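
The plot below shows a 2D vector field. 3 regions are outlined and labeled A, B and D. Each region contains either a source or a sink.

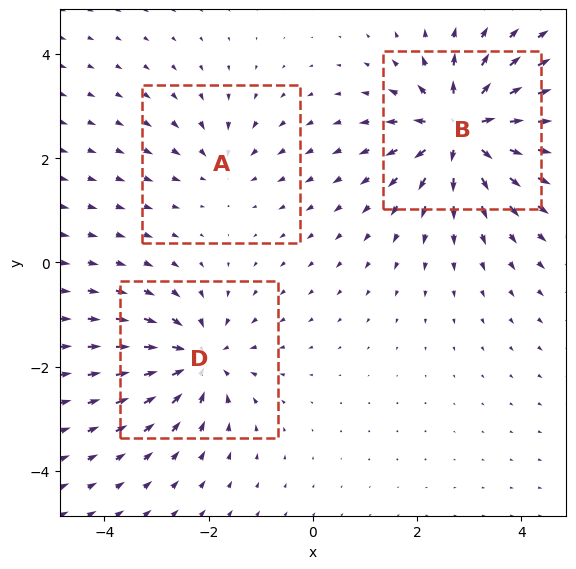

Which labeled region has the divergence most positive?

Divergence at each region's feature centre — A: about -2, B: about +6, D: about -4. Region B is most positive.

B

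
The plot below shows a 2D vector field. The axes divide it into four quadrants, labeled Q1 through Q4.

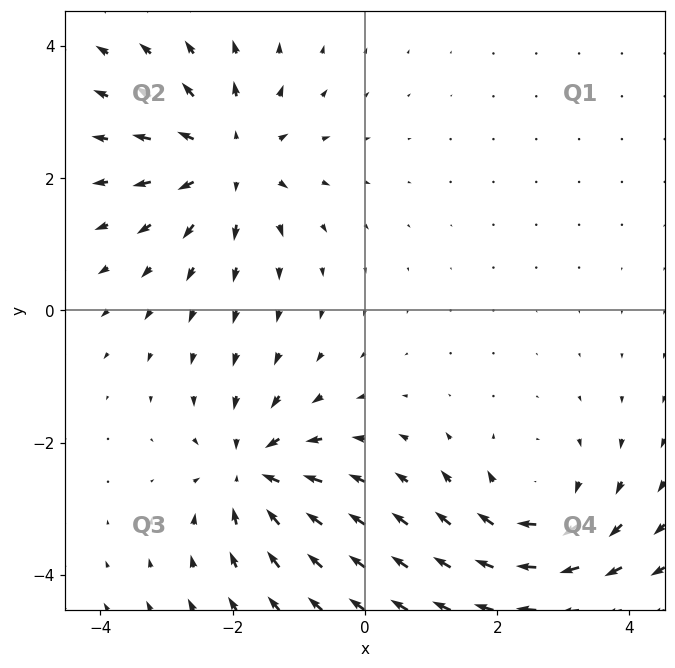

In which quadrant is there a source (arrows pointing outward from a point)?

The source sits at approximately (-2.1, 2.3), which lies in quadrant Q2. The divergence there is about +5, positive as expected for a source.

Q2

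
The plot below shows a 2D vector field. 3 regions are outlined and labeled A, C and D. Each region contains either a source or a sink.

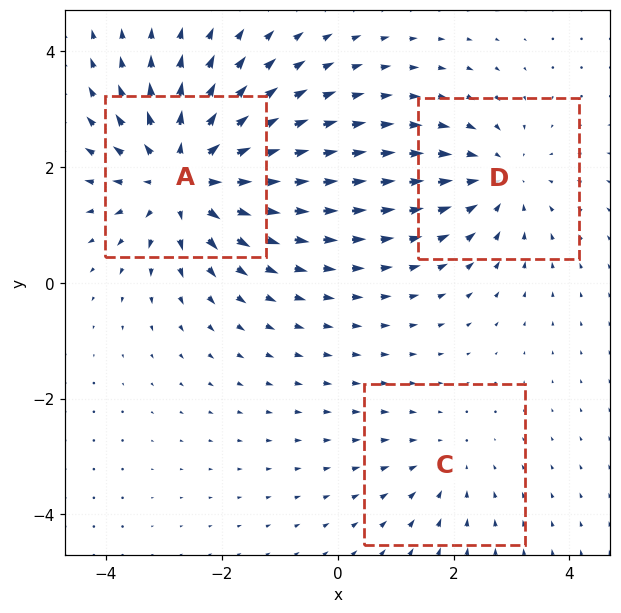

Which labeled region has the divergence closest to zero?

C

Divergence at each region's feature centre — A: about +4, C: about -2, D: about -3. Region C is closest to zero.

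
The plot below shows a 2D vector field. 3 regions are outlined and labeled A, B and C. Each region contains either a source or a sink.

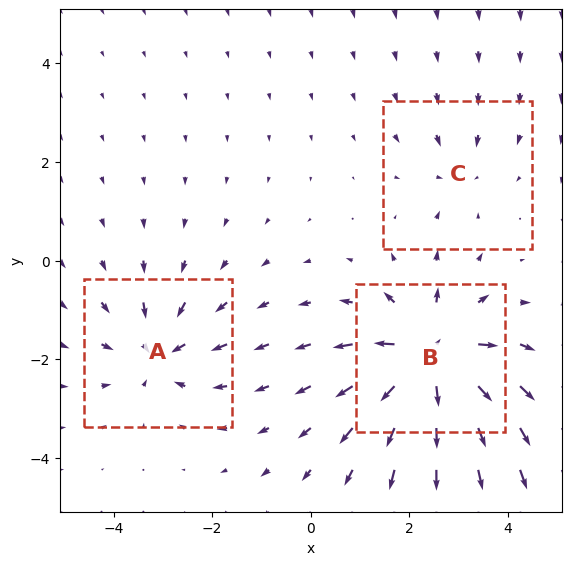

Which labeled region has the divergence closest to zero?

Divergence at each region's feature centre — A: about -4, B: about +6, C: about -2. Region C is closest to zero.

C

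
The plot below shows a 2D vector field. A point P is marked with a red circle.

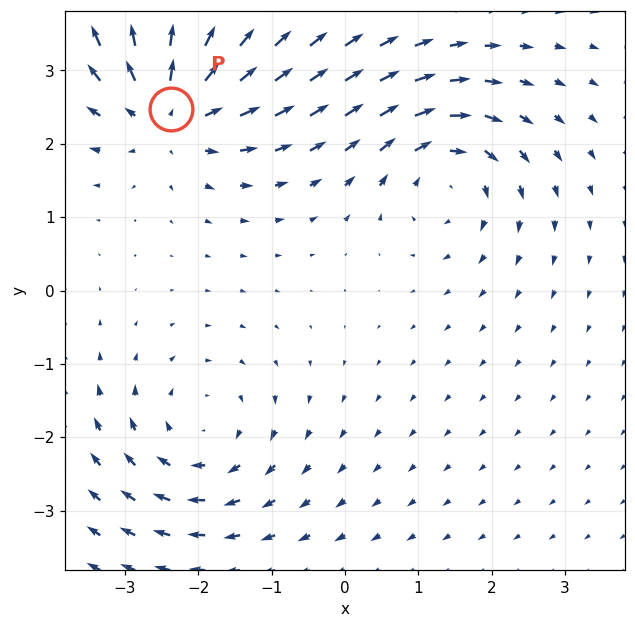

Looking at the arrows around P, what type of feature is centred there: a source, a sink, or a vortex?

source

At P (-2.4, 2.5) the arrows spread outward. Divergence about +5, curl ≈0 — positive divergence with near-zero curl is a source.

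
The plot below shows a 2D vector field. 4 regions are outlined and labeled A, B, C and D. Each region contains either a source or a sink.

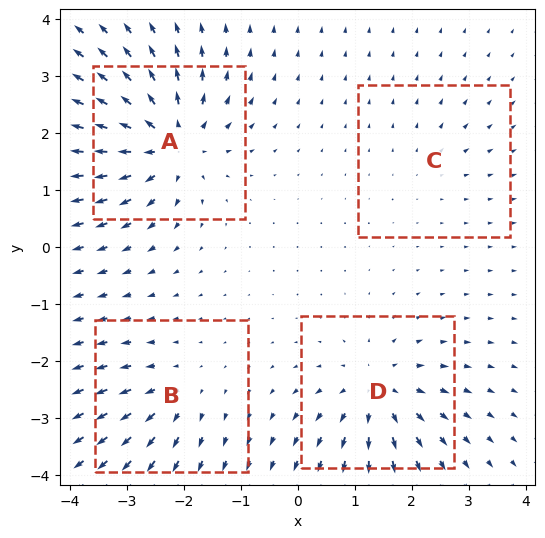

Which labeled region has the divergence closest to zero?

Divergence at each region's feature centre — A: about +9, B: about +4, C: about +2, D: about +7. Region C is closest to zero.

C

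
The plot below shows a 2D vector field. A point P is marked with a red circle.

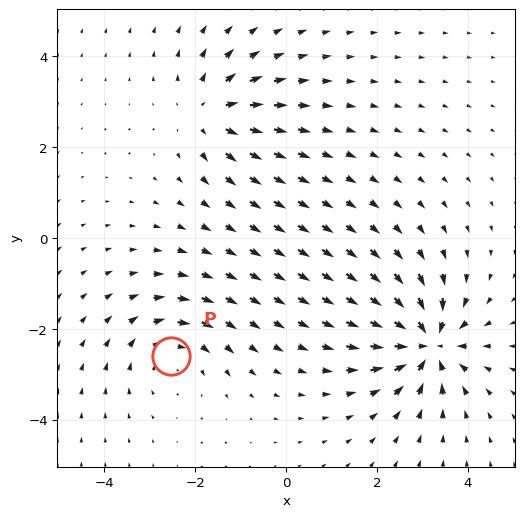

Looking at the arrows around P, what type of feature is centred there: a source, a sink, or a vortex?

vortex

At P (-2.5, -2.6) the arrows circulate clockwise. Divergence ≈0, curl about -3 — near-zero divergence with nonzero curl is a vortex.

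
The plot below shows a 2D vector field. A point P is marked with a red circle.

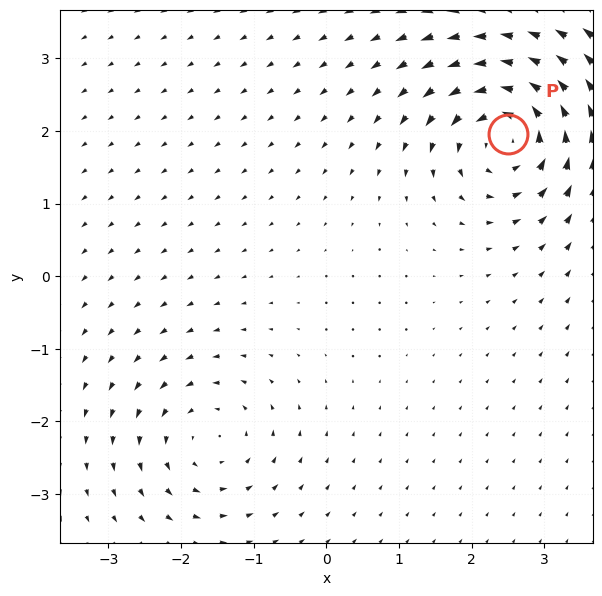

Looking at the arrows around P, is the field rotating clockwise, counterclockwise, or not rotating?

Near P at (2.5, 2.0) the arrows circulate counterclockwise. The curl (z-component) there is about +6; positive curl means counterclockwise rotation.

counterclockwise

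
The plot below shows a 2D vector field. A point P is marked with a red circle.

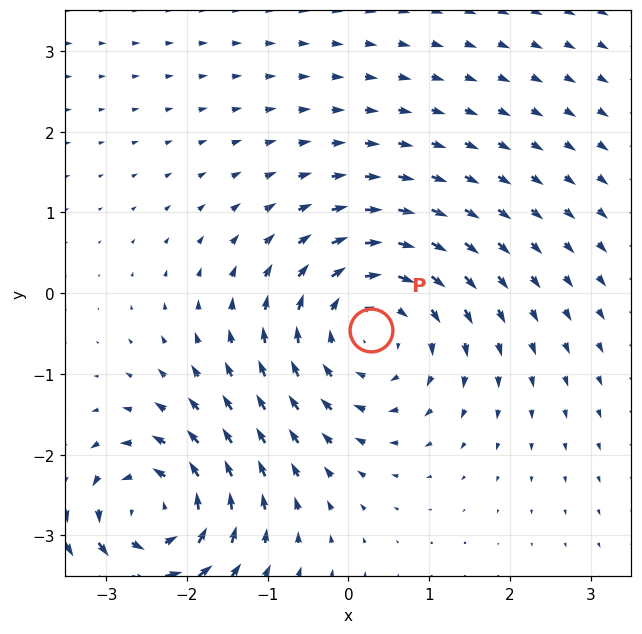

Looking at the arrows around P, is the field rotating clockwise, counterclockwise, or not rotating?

clockwise

Near P at (0.3, -0.5) the arrows circulate clockwise. The curl (z-component) there is about -4; negative curl means clockwise rotation.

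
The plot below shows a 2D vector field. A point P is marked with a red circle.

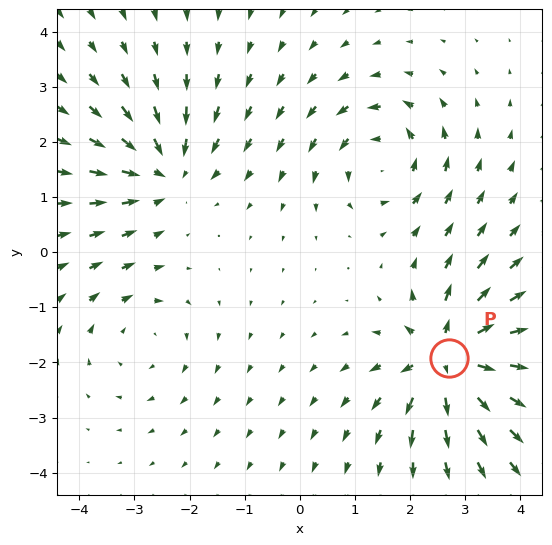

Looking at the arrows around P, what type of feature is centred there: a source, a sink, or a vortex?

At P (2.7, -1.9) the arrows spread outward. Divergence about +7, curl ≈0 — positive divergence with near-zero curl is a source.

source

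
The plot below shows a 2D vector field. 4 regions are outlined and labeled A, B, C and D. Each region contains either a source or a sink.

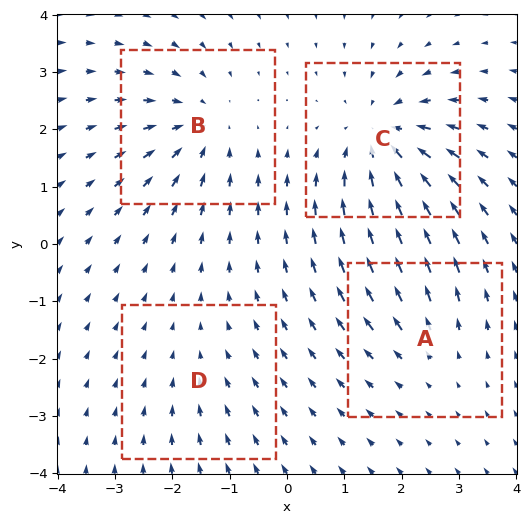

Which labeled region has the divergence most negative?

Divergence at each region's feature centre — A: about +3, B: about -5, C: about -7, D: about -2. Region C is most negative.

C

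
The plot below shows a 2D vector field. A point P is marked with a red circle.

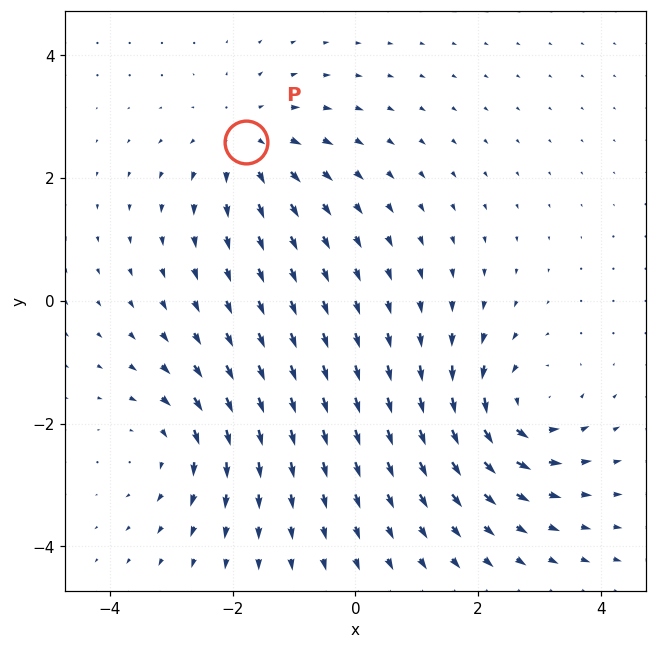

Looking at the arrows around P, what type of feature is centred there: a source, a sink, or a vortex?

At P (-1.8, 2.6) the arrows spread outward. Divergence about +4, curl ≈0 — positive divergence with near-zero curl is a source.

source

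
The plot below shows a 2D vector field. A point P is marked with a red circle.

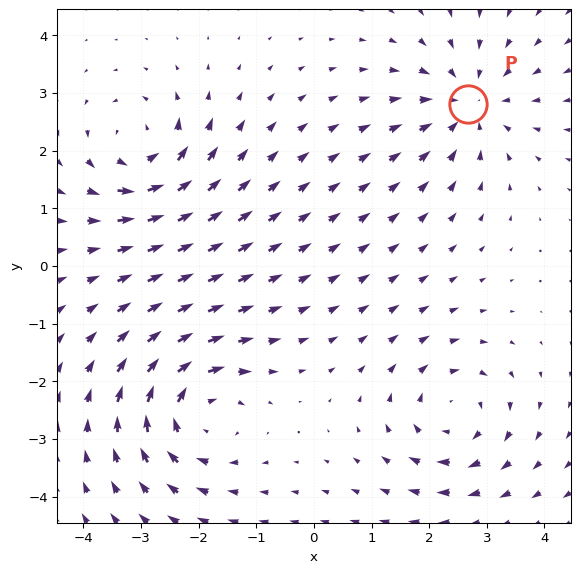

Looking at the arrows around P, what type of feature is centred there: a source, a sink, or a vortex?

At P (2.7, 2.8) the arrows converge inward. Divergence about -4, curl ≈0 — negative divergence with near-zero curl is a sink.

sink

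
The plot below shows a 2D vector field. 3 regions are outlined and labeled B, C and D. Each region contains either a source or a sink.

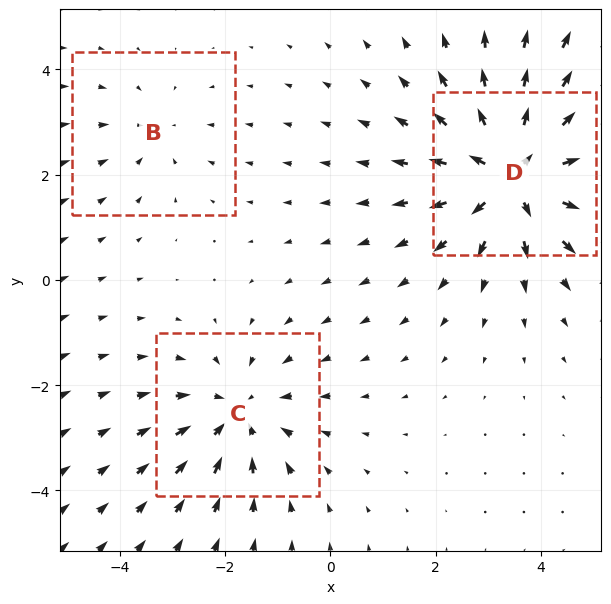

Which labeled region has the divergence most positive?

D

Divergence at each region's feature centre — B: about -2, C: about -3, D: about +4. Region D is most positive.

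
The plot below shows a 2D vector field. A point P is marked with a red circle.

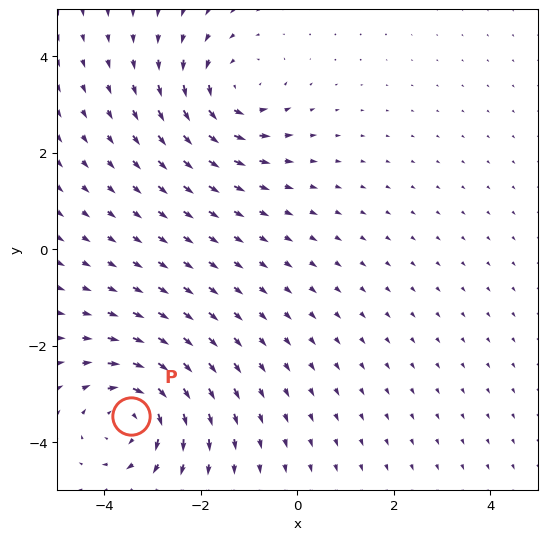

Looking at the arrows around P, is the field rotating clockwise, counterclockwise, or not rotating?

Near P at (-3.5, -3.5) the arrows circulate clockwise. The curl (z-component) there is about -5; negative curl means clockwise rotation.

clockwise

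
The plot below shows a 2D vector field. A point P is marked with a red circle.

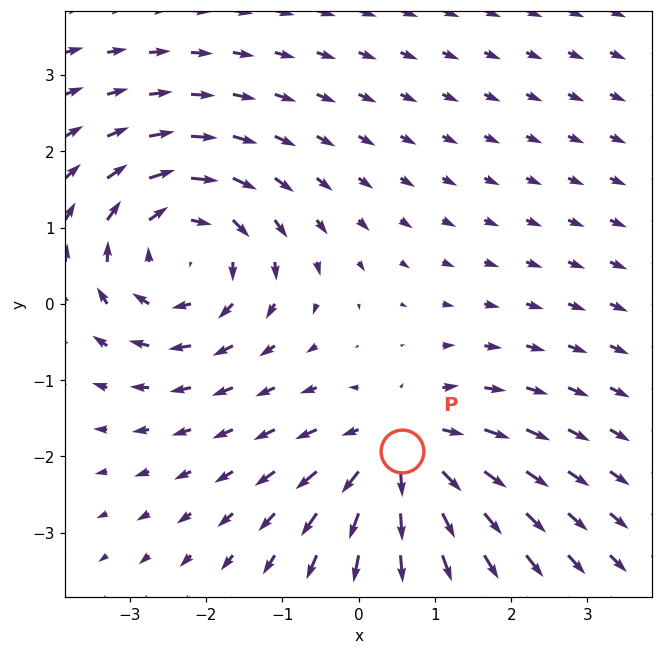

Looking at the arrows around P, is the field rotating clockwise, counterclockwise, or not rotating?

Near P at (0.6, -1.9) the arrows show no circulation. The curl there is ≈0.

not rotating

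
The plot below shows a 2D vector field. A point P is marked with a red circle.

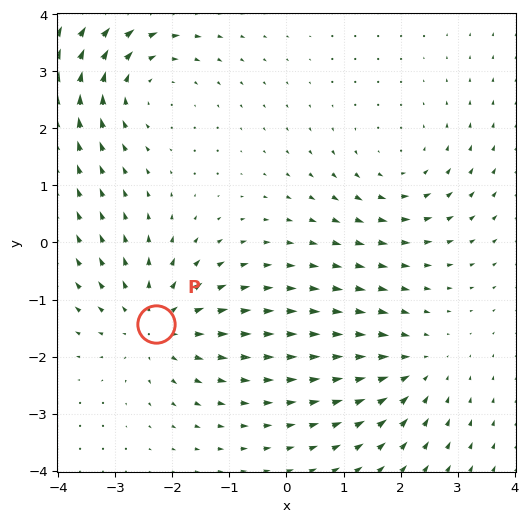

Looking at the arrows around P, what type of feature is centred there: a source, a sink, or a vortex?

source

At P (-2.3, -1.4) the arrows spread outward. Divergence about +4, curl ≈0 — positive divergence with near-zero curl is a source.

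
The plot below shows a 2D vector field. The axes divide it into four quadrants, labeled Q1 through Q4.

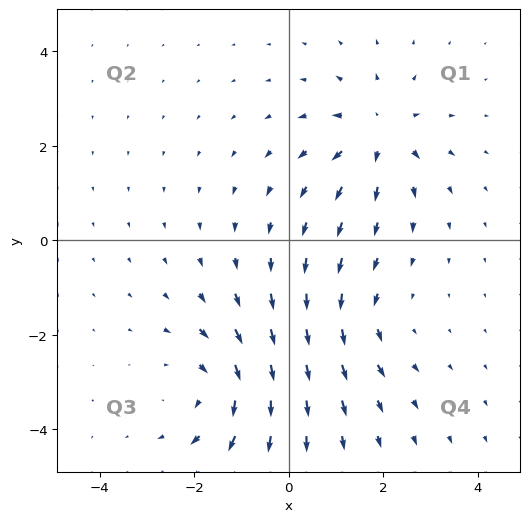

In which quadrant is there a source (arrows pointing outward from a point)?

The source sits at approximately (1.9, 2.3), which lies in quadrant Q1. The divergence there is about +5, positive as expected for a source.

Q1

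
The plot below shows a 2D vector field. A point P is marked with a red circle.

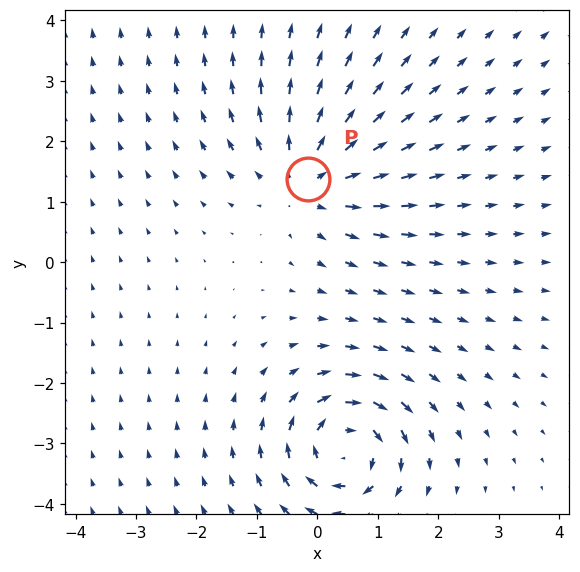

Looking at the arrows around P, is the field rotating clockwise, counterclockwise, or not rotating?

not rotating

Near P at (-0.1, 1.4) the arrows show no circulation. The curl there is ≈0.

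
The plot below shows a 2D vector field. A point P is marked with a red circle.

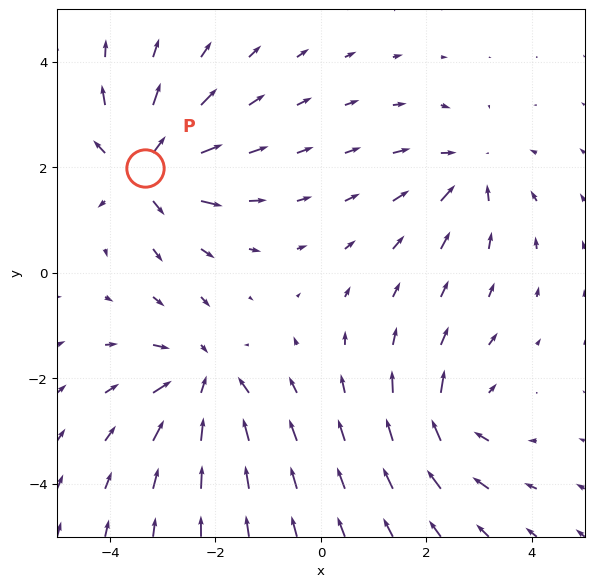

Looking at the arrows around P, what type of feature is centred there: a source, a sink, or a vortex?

source

At P (-3.3, 2.0) the arrows spread outward. Divergence about +6, curl ≈0 — positive divergence with near-zero curl is a source.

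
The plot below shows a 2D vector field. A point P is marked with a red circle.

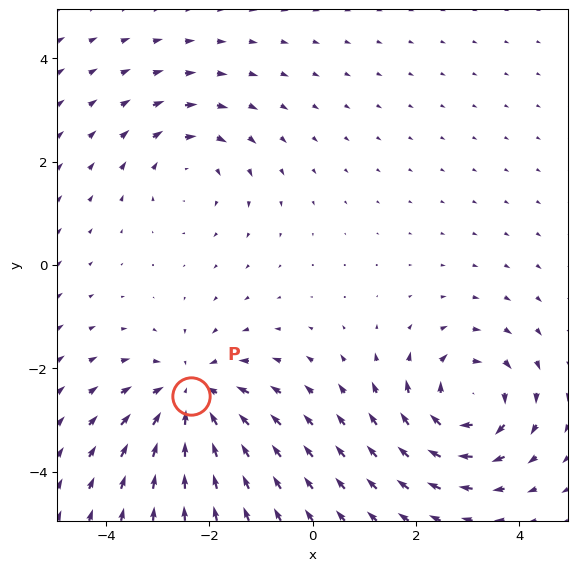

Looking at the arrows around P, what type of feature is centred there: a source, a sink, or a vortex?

sink

At P (-2.3, -2.5) the arrows converge inward. Divergence about -4, curl ≈0 — negative divergence with near-zero curl is a sink.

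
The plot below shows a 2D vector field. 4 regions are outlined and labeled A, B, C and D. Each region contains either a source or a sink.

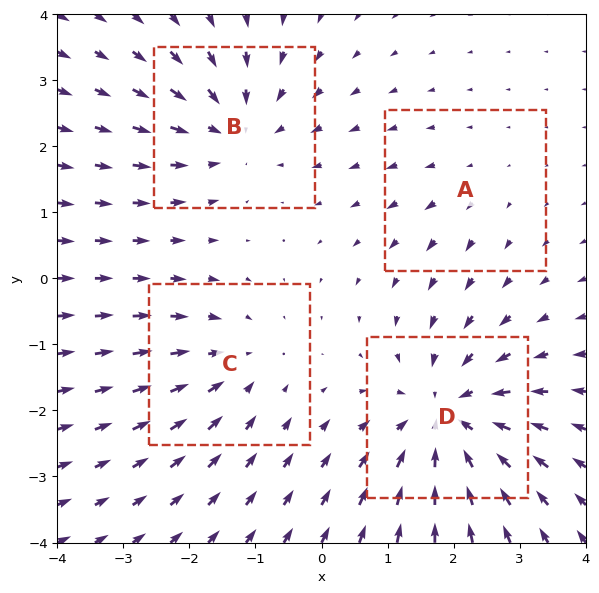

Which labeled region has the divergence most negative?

Divergence at each region's feature centre — A: about +2, B: about -4, C: about -3, D: about -6. Region D is most negative.

D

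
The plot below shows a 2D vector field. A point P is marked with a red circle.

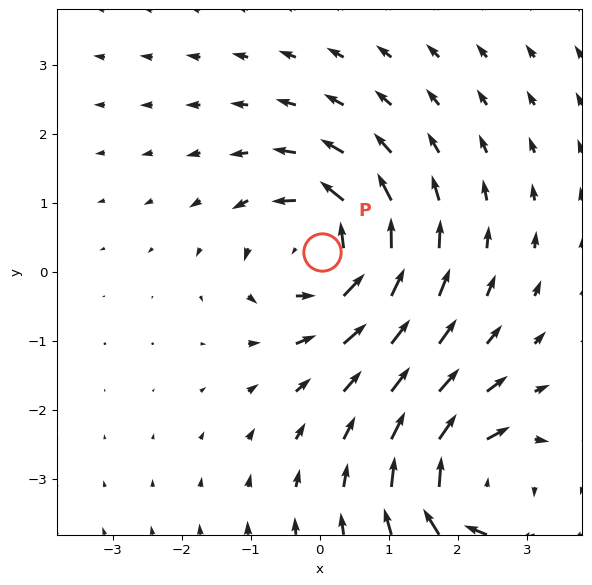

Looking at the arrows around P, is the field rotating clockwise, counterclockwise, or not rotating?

Near P at (0.0, 0.3) the arrows circulate counterclockwise. The curl (z-component) there is about +5; positive curl means counterclockwise rotation.

counterclockwise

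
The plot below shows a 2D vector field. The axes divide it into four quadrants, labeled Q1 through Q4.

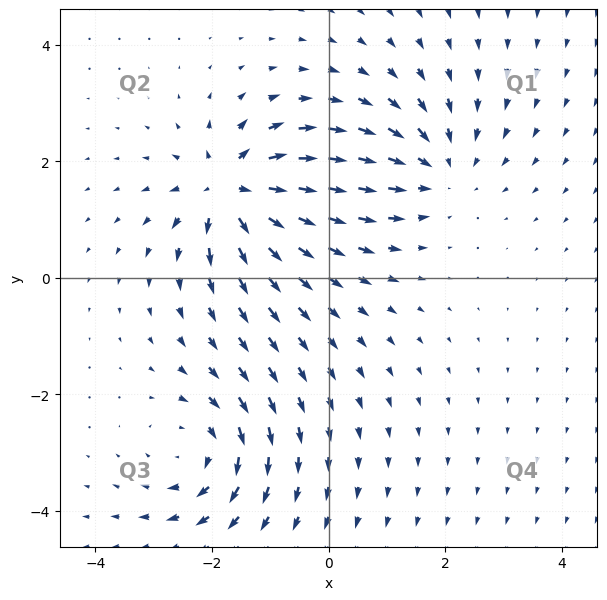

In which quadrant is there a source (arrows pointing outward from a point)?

Q2

The source sits at approximately (-1.7, 1.5), which lies in quadrant Q2. The divergence there is about +7, positive as expected for a source.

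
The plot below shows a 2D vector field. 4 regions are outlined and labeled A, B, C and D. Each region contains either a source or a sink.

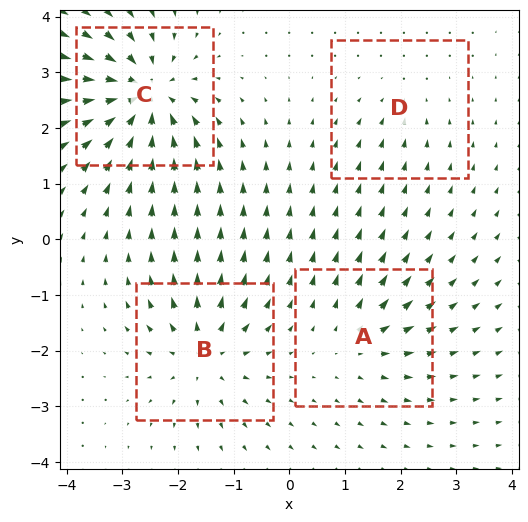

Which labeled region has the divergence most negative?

C

Divergence at each region's feature centre — A: about +4, B: about +6, C: about -9, D: about -3. Region C is most negative.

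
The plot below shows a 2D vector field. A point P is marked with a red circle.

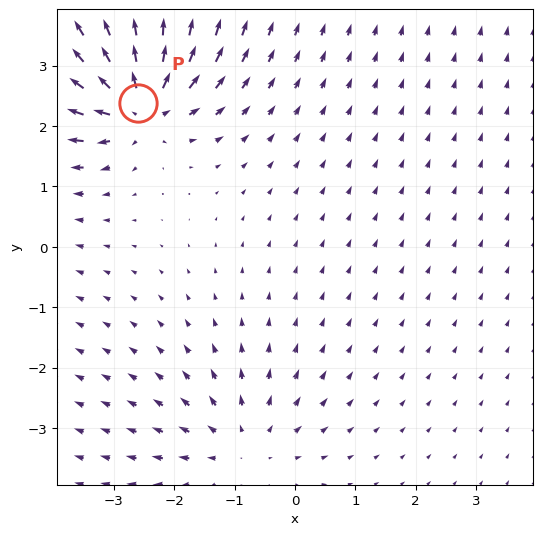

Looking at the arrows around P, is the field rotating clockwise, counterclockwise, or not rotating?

Near P at (-2.6, 2.4) the arrows show no circulation. The curl there is ≈0.

not rotating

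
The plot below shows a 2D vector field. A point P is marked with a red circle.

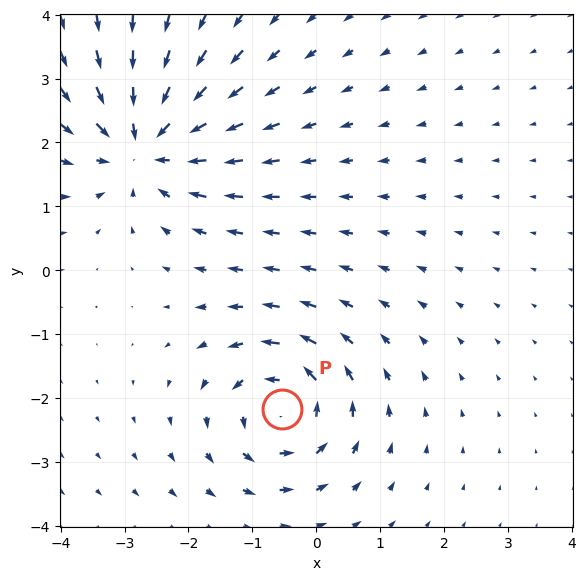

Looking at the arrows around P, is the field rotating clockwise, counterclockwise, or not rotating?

counterclockwise

Near P at (-0.5, -2.2) the arrows circulate counterclockwise. The curl (z-component) there is about +5; positive curl means counterclockwise rotation.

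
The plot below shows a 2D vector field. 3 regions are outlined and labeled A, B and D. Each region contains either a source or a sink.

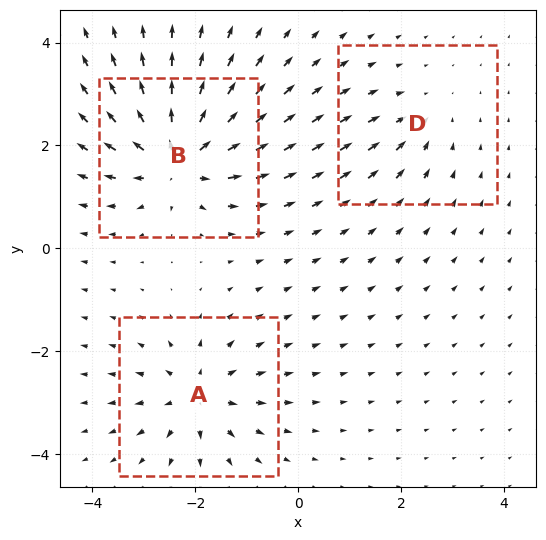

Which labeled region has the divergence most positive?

Divergence at each region's feature centre — A: about +4, B: about +6, D: about -2. Region B is most positive.

B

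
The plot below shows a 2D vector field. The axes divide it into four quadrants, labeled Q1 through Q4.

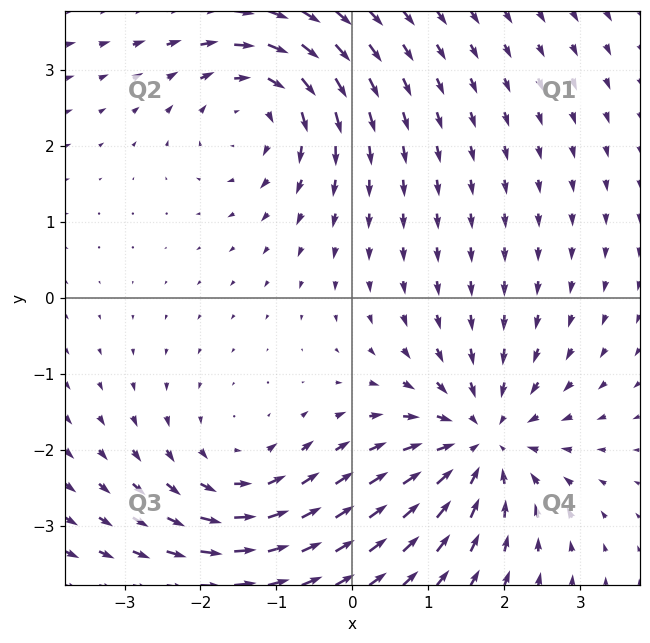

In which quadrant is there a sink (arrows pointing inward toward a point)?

Q4

The sink sits at approximately (1.7, -1.9), which lies in quadrant Q4. The divergence there is about -4, negative as expected for a sink.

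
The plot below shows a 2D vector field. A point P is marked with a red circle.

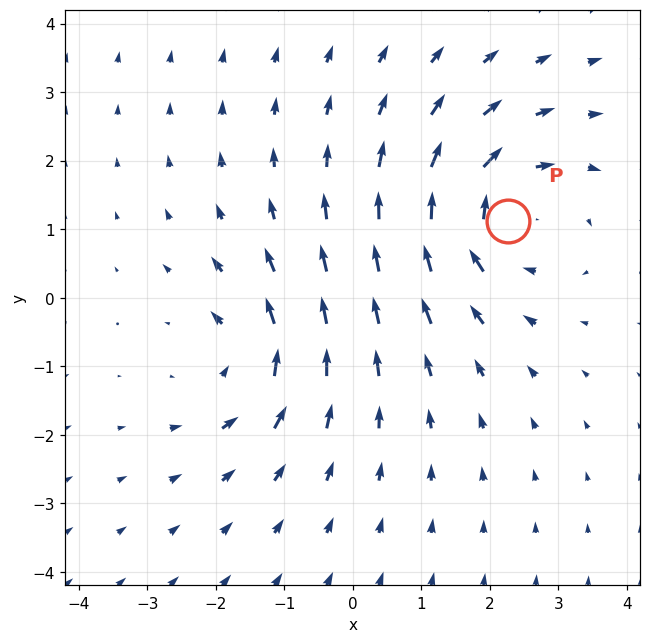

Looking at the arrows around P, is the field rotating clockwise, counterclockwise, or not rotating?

clockwise

Near P at (2.3, 1.1) the arrows circulate clockwise. The curl (z-component) there is about -4; negative curl means clockwise rotation.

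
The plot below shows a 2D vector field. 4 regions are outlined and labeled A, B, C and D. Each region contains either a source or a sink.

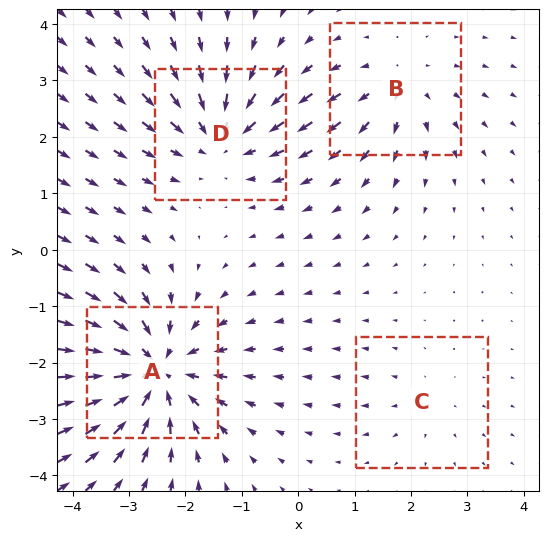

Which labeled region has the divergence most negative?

Divergence at each region's feature centre — A: about -7, B: about +3, C: about +2, D: about -5. Region A is most negative.

A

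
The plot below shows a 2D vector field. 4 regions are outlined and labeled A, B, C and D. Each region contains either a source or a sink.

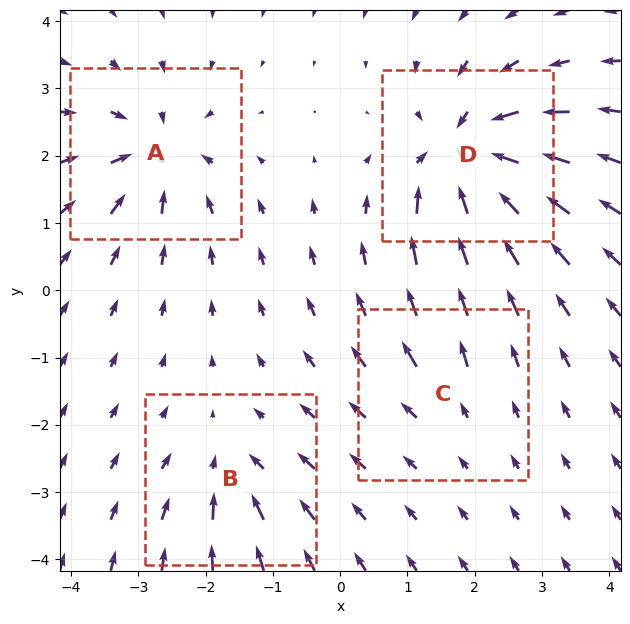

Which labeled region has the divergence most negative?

D

Divergence at each region's feature centre — A: about -6, B: about -4, C: about +3, D: about -9. Region D is most negative.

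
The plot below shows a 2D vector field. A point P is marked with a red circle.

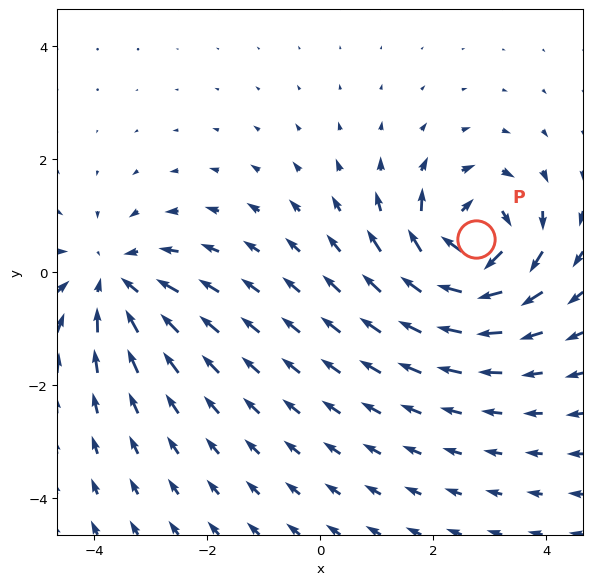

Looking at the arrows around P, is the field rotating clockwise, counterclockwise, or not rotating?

clockwise

Near P at (2.8, 0.6) the arrows circulate clockwise. The curl (z-component) there is about -5; negative curl means clockwise rotation.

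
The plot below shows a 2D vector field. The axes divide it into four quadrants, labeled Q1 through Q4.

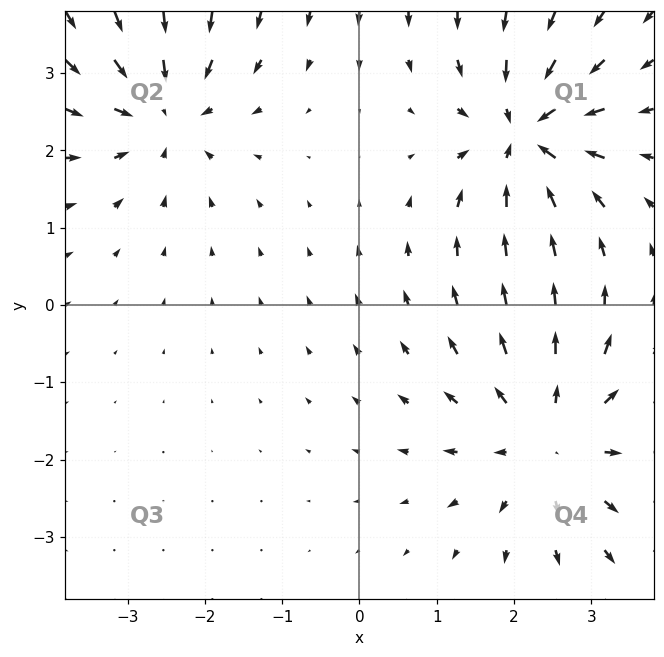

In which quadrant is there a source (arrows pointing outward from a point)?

Q4

The source sits at approximately (2.5, -1.7), which lies in quadrant Q4. The divergence there is about +4, positive as expected for a source.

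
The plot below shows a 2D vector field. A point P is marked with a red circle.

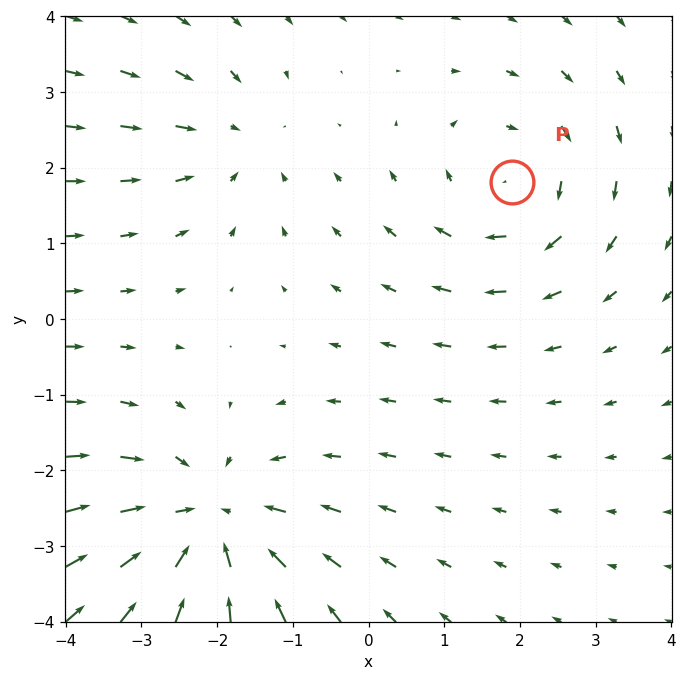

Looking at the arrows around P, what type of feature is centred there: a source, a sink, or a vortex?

vortex

At P (1.9, 1.8) the arrows circulate clockwise. Divergence ≈0, curl about -3 — near-zero divergence with nonzero curl is a vortex.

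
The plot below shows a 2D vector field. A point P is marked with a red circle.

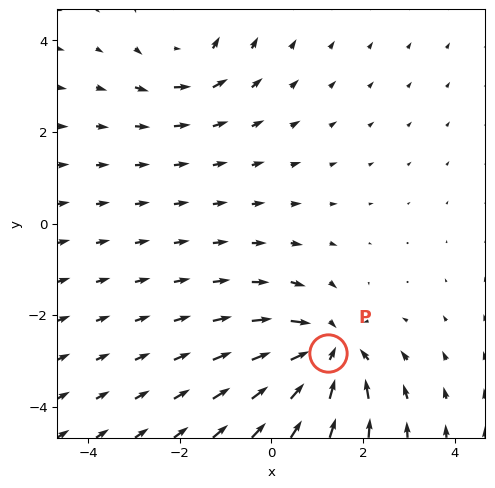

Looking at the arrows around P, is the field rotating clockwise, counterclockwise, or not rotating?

not rotating

Near P at (1.2, -2.8) the arrows show no circulation. The curl there is ≈0.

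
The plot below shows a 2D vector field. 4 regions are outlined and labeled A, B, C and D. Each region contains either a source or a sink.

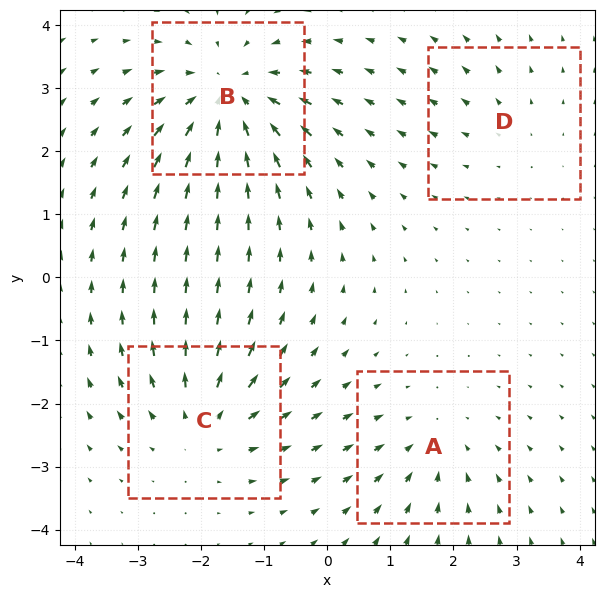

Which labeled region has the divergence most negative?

Divergence at each region's feature centre — A: about -3, B: about -6, C: about +4, D: about +2. Region B is most negative.

B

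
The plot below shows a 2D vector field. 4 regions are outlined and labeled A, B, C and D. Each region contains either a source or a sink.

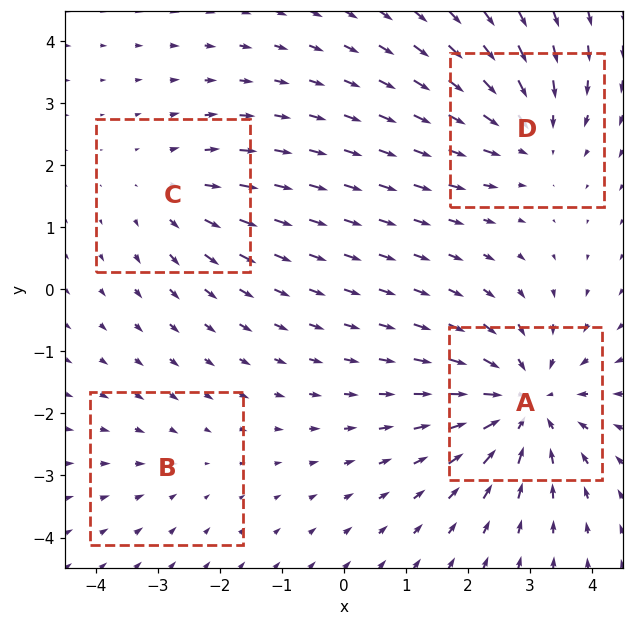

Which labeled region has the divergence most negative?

Divergence at each region's feature centre — A: about -6, B: about -2, C: about +3, D: about -4. Region A is most negative.

A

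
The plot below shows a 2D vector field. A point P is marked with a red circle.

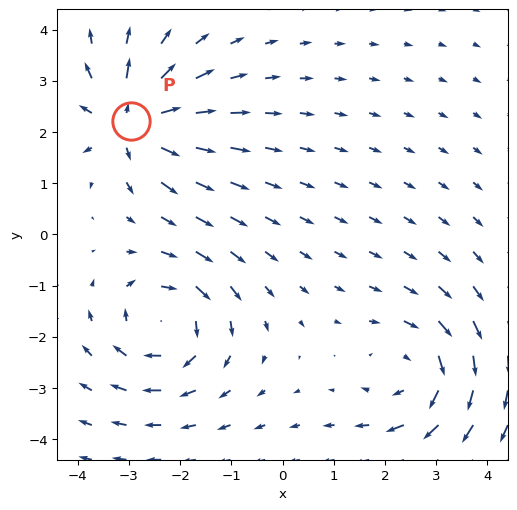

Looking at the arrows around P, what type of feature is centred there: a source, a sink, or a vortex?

source

At P (-3.0, 2.2) the arrows spread outward. Divergence about +6, curl ≈0 — positive divergence with near-zero curl is a source.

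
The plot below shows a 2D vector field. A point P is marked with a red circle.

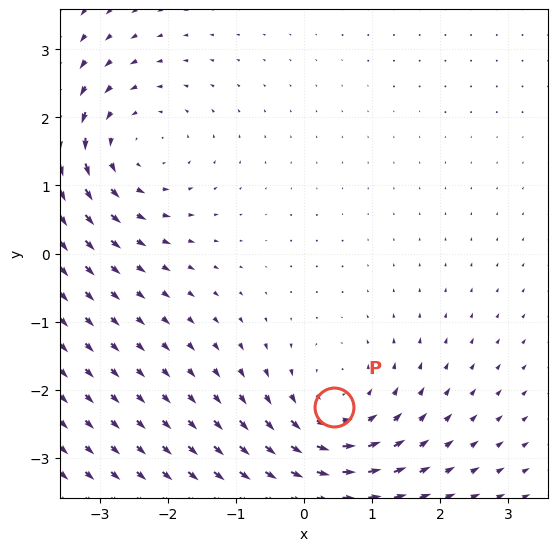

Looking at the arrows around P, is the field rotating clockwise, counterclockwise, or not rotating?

counterclockwise

Near P at (0.4, -2.3) the arrows circulate counterclockwise. The curl (z-component) there is about +4; positive curl means counterclockwise rotation.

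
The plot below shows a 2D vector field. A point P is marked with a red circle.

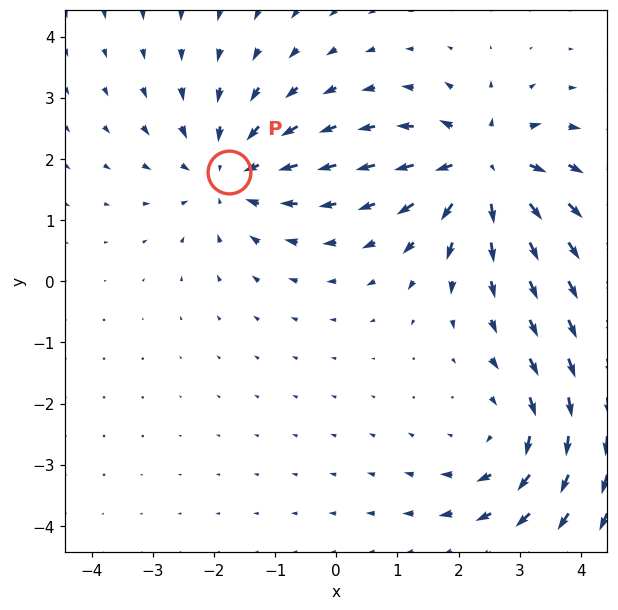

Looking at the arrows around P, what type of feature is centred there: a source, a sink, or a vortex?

At P (-1.7, 1.8) the arrows converge inward. Divergence about -4, curl ≈0 — negative divergence with near-zero curl is a sink.

sink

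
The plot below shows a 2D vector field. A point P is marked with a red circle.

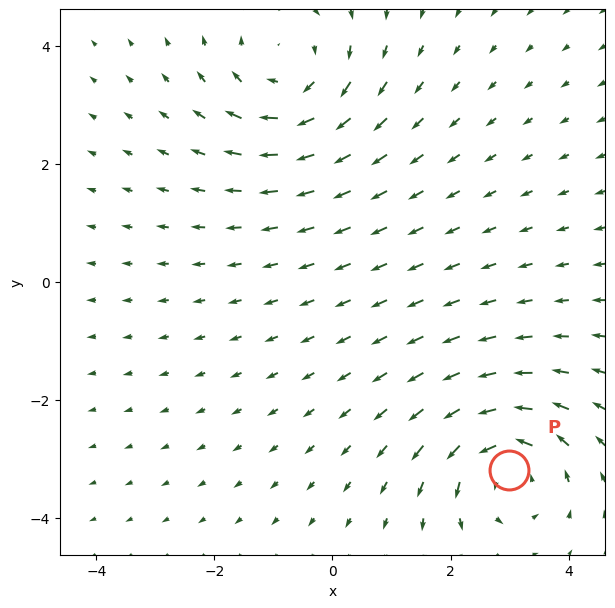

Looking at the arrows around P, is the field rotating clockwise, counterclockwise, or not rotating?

Near P at (3.0, -3.2) the arrows circulate counterclockwise. The curl (z-component) there is about +5; positive curl means counterclockwise rotation.

counterclockwise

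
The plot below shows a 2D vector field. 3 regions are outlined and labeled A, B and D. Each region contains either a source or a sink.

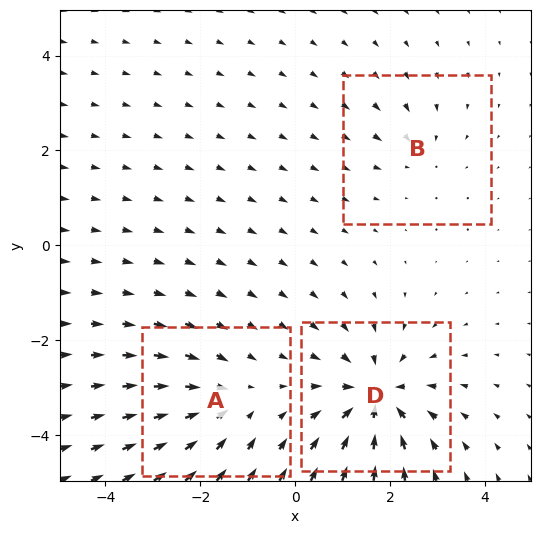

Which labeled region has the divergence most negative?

Divergence at each region's feature centre — A: about -3, B: about -2, D: about -6. Region D is most negative.

D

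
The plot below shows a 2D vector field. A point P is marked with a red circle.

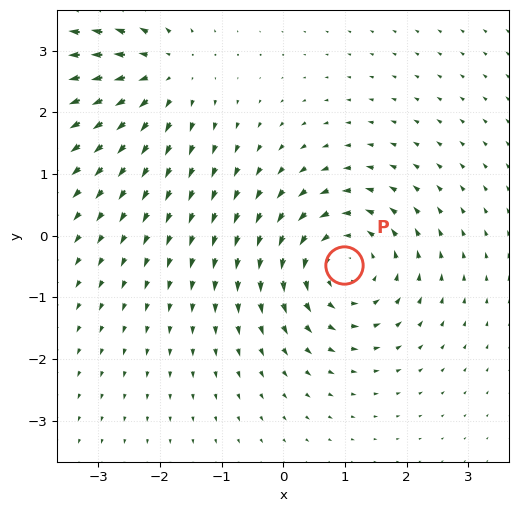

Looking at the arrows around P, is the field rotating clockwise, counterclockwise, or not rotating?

Near P at (1.0, -0.5) the arrows circulate counterclockwise. The curl (z-component) there is about +4; positive curl means counterclockwise rotation.

counterclockwise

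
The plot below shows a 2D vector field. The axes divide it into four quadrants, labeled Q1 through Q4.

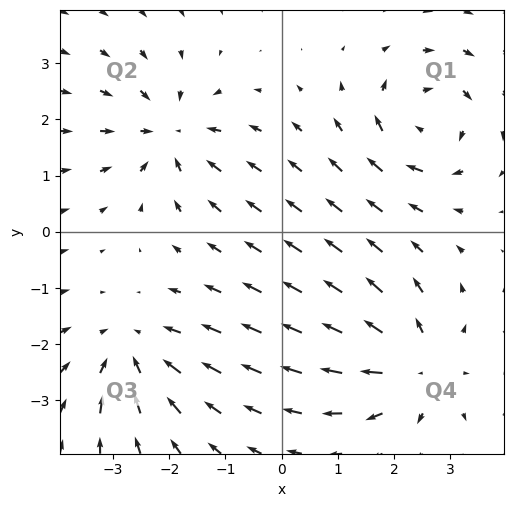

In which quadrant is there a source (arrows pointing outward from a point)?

The source sits at approximately (2.4, -2.4), which lies in quadrant Q4. The divergence there is about +3, positive as expected for a source.

Q4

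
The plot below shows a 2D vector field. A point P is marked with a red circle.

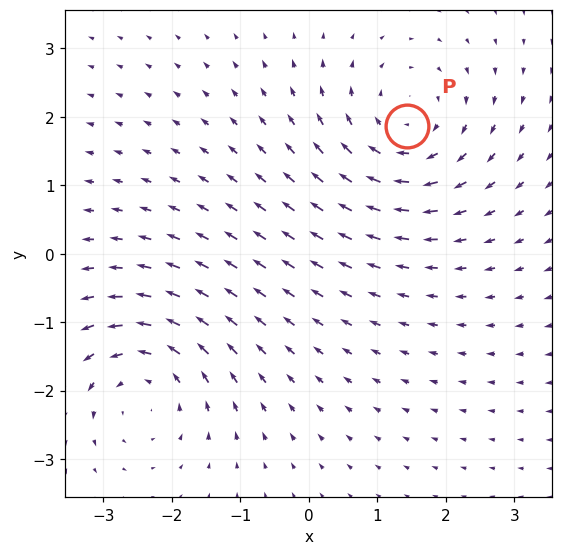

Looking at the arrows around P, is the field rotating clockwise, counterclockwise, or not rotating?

clockwise

Near P at (1.4, 1.9) the arrows circulate clockwise. The curl (z-component) there is about -3; negative curl means clockwise rotation.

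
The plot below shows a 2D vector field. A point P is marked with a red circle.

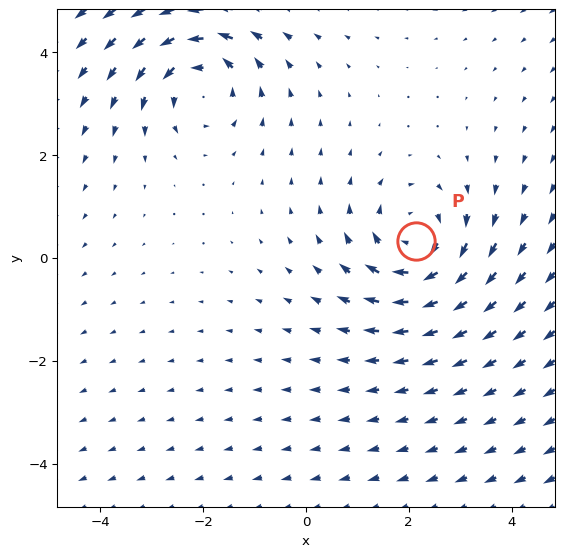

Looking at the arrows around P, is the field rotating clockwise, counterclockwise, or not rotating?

Near P at (2.1, 0.3) the arrows circulate clockwise. The curl (z-component) there is about -4; negative curl means clockwise rotation.

clockwise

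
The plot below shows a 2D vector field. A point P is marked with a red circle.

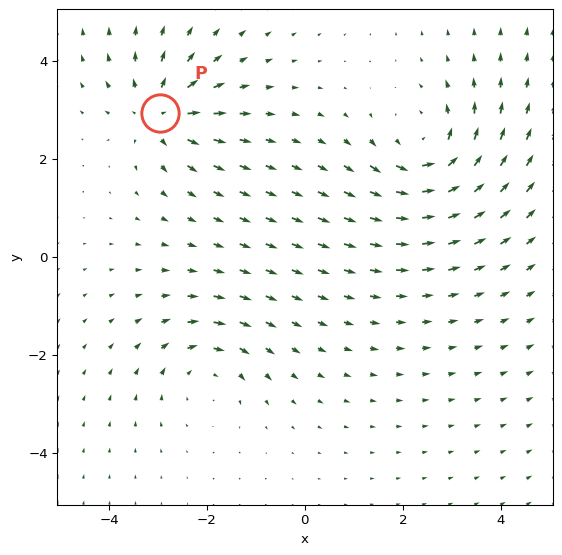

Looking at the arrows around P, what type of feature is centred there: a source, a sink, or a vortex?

source

At P (-3.0, 2.9) the arrows spread outward. Divergence about +5, curl ≈0 — positive divergence with near-zero curl is a source.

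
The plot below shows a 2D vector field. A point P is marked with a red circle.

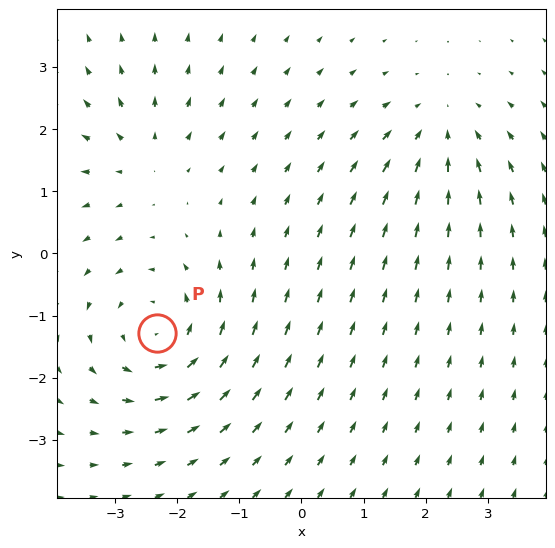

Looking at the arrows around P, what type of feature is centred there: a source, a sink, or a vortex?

At P (-2.3, -1.3) the arrows circulate counterclockwise. Divergence ≈0, curl about +4 — near-zero divergence with nonzero curl is a vortex.

vortex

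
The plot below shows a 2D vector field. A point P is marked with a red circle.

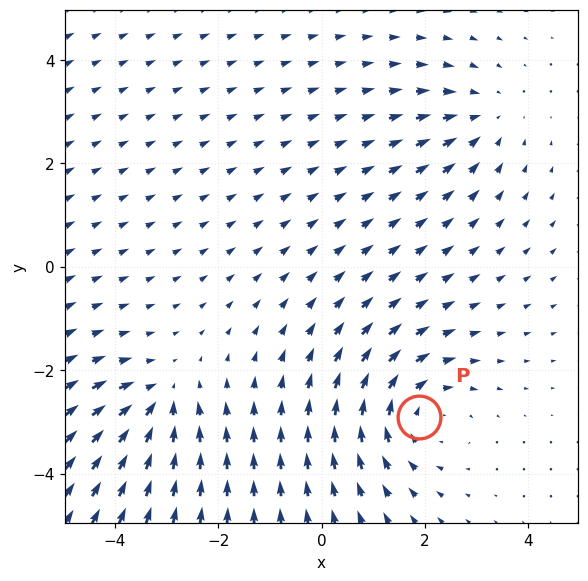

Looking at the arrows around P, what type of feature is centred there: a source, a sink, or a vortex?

vortex

At P (1.9, -2.9) the arrows circulate clockwise. Divergence ≈0, curl about -3 — near-zero divergence with nonzero curl is a vortex.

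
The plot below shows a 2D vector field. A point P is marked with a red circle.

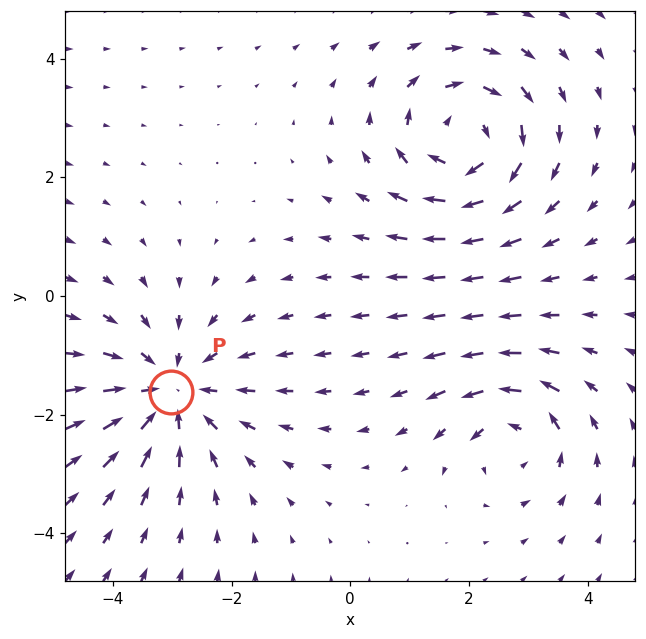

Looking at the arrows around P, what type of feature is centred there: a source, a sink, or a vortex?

sink

At P (-3.0, -1.6) the arrows converge inward. Divergence about -4, curl ≈0 — negative divergence with near-zero curl is a sink.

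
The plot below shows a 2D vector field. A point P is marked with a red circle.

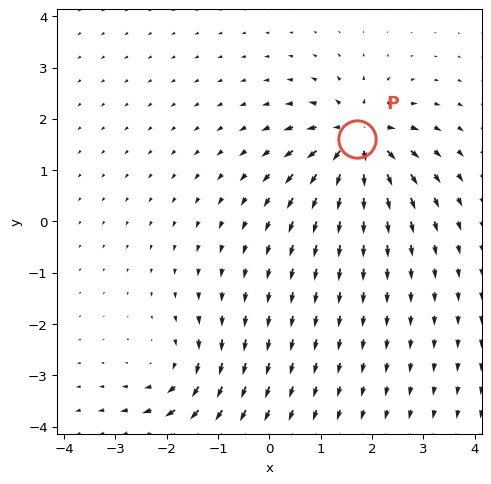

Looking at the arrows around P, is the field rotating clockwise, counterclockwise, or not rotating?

not rotating

Near P at (1.7, 1.6) the arrows show no circulation. The curl there is ≈0.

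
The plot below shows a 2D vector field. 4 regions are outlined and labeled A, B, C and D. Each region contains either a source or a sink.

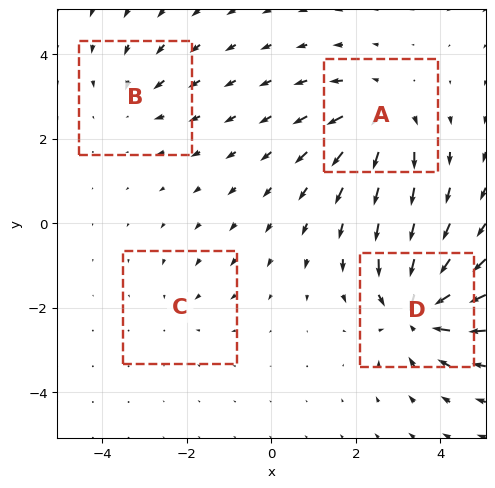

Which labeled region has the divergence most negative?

D

Divergence at each region's feature centre — A: about +5, B: about -3, C: about -2, D: about -7. Region D is most negative.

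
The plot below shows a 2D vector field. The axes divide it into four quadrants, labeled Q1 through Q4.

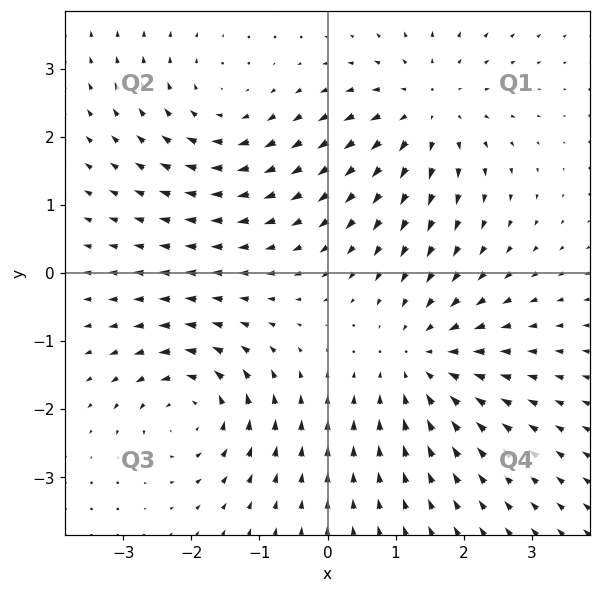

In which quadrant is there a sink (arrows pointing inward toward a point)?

Q4

The sink sits at approximately (1.4, -1.3), which lies in quadrant Q4. The divergence there is about -4, negative as expected for a sink.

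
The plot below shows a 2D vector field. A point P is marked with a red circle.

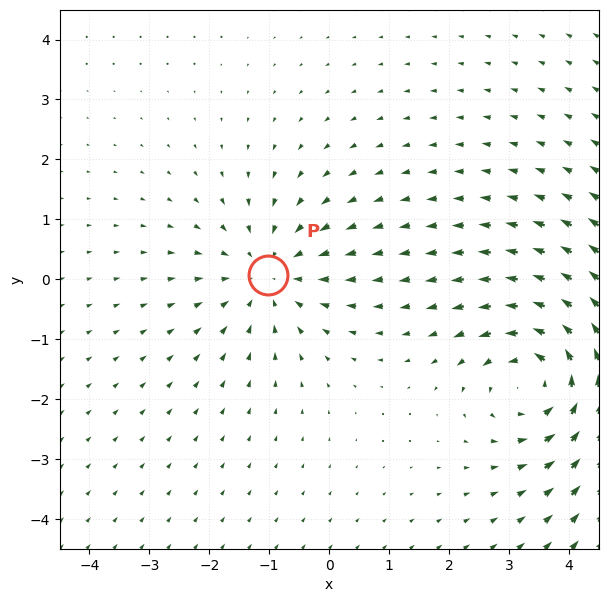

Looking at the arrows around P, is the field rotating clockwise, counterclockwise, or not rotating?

not rotating

Near P at (-1.0, 0.1) the arrows show no circulation. The curl there is ≈0.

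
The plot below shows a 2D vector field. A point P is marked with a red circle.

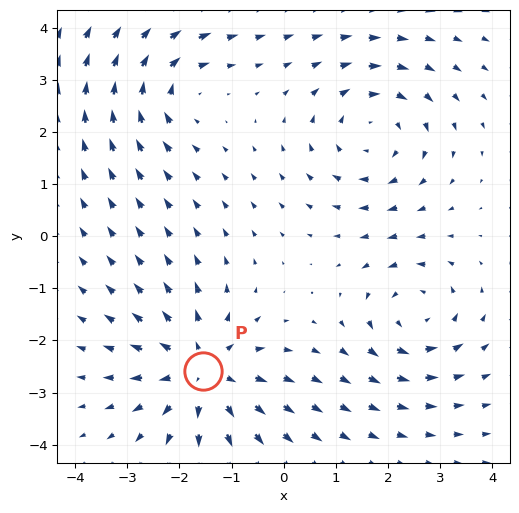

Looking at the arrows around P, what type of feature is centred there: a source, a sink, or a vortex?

source

At P (-1.6, -2.6) the arrows spread outward. Divergence about +4, curl ≈0 — positive divergence with near-zero curl is a source.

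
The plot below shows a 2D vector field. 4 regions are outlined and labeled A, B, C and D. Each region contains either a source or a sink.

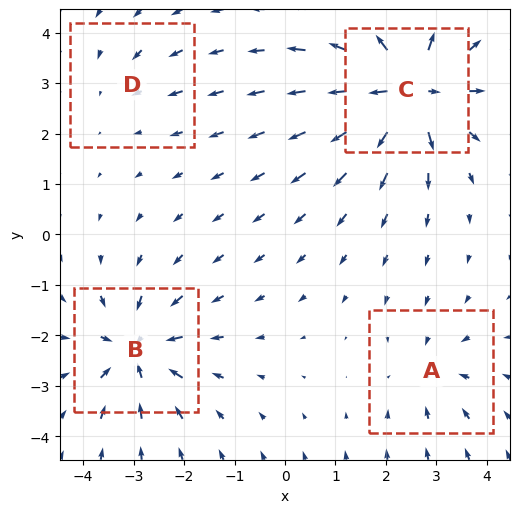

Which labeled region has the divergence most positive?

C

Divergence at each region's feature centre — A: about -3, B: about -6, C: about +8, D: about -2. Region C is most positive.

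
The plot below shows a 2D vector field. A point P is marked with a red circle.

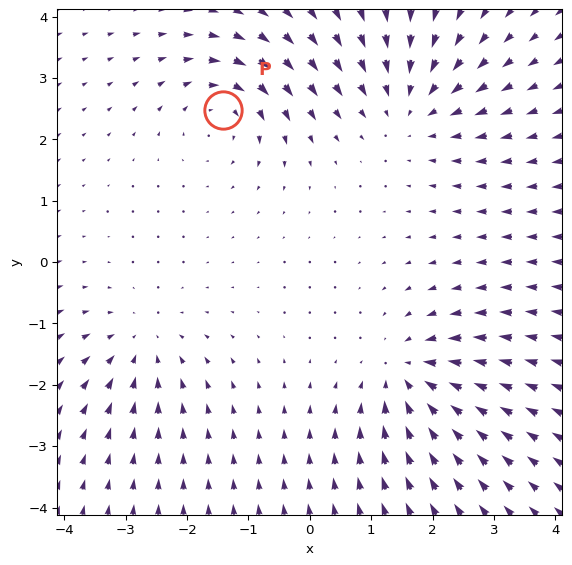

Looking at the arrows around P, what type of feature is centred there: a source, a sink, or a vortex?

vortex

At P (-1.4, 2.5) the arrows circulate clockwise. Divergence ≈0, curl about -5 — near-zero divergence with nonzero curl is a vortex.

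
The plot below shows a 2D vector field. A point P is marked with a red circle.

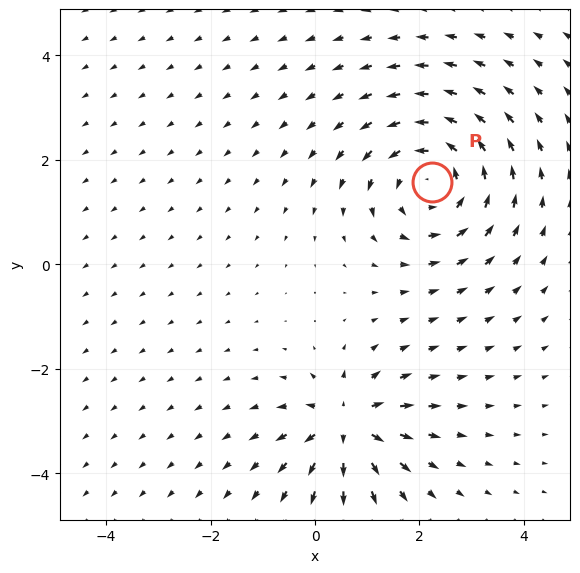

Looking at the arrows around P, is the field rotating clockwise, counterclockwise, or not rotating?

counterclockwise

Near P at (2.2, 1.6) the arrows circulate counterclockwise. The curl (z-component) there is about +4; positive curl means counterclockwise rotation.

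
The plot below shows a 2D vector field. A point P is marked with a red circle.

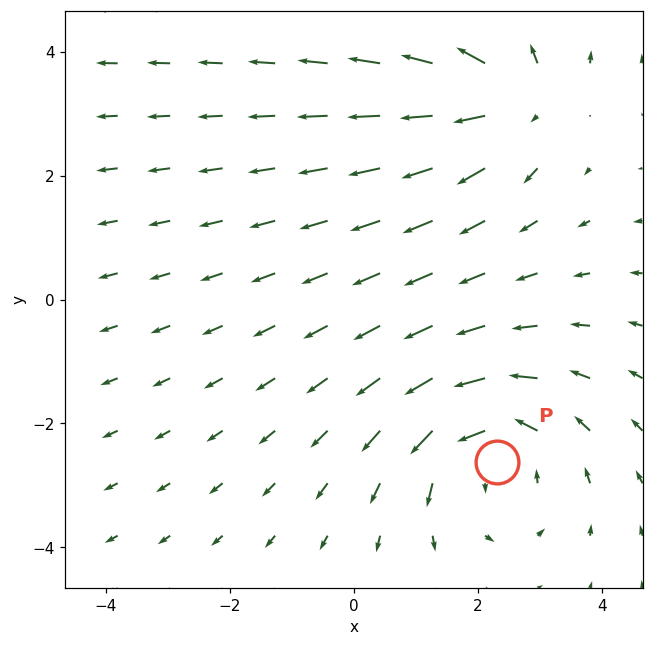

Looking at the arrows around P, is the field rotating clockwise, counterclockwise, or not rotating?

counterclockwise

Near P at (2.3, -2.6) the arrows circulate counterclockwise. The curl (z-component) there is about +4; positive curl means counterclockwise rotation.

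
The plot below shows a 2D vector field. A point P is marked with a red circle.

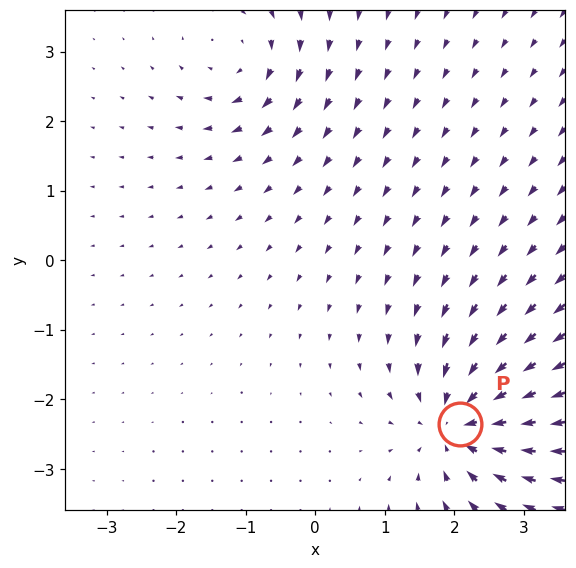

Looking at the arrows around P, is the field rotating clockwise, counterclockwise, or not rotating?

not rotating

Near P at (2.1, -2.4) the arrows show no circulation. The curl there is ≈0.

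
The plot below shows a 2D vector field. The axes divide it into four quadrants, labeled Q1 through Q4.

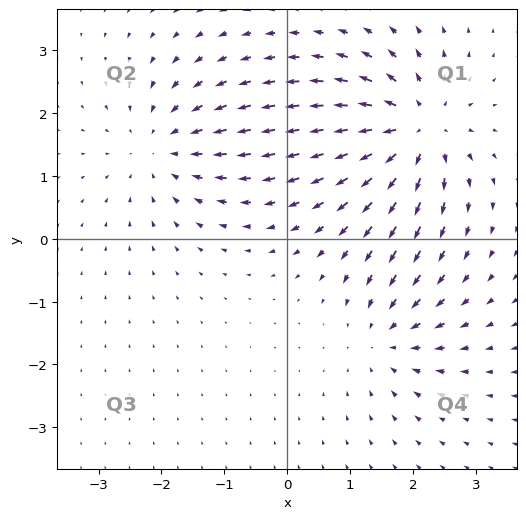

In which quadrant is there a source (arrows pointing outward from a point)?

Q1

The source sits at approximately (2.1, 1.7), which lies in quadrant Q1. The divergence there is about +6, positive as expected for a source.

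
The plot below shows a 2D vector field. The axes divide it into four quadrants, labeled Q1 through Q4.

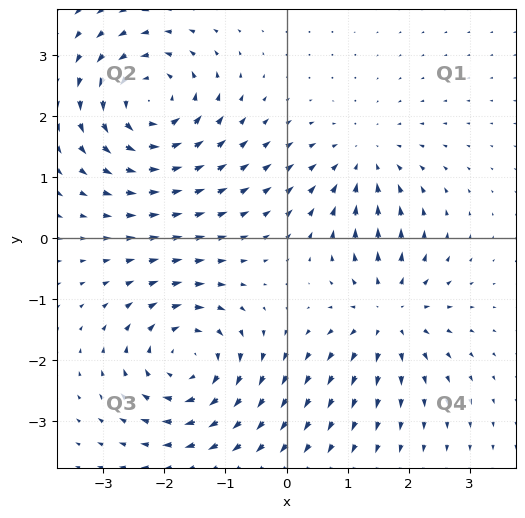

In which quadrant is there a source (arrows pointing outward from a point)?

Q4

The source sits at approximately (1.7, -1.2), which lies in quadrant Q4. The divergence there is about +4, positive as expected for a source.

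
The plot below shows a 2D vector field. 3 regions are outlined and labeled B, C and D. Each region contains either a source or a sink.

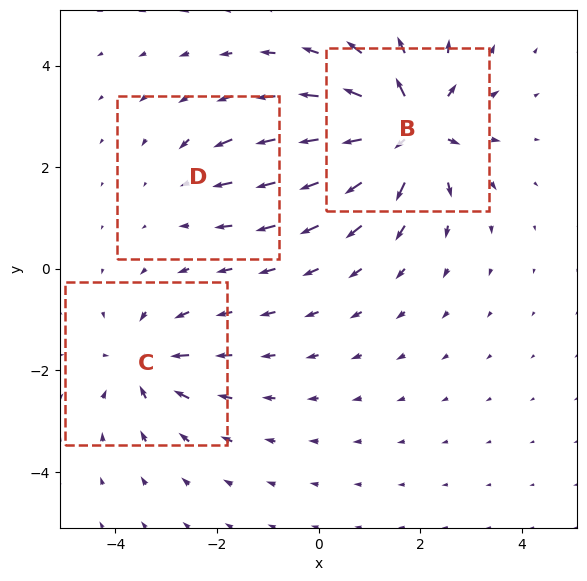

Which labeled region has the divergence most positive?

B

Divergence at each region's feature centre — B: about +6, C: about -4, D: about -2. Region B is most positive.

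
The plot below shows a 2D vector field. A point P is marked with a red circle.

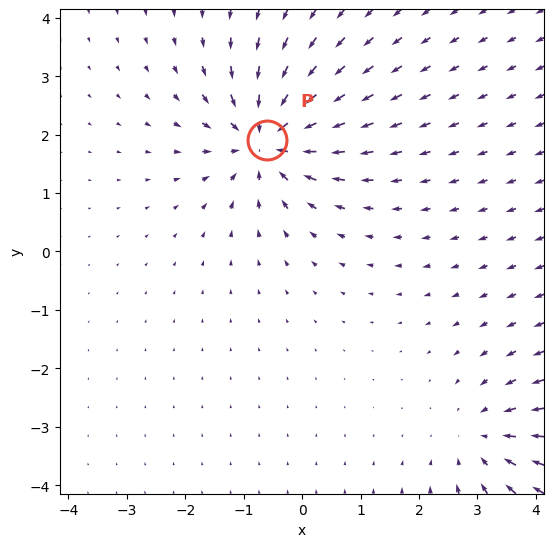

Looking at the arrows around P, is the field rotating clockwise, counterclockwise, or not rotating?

Near P at (-0.6, 1.9) the arrows show no circulation. The curl there is ≈0.

not rotating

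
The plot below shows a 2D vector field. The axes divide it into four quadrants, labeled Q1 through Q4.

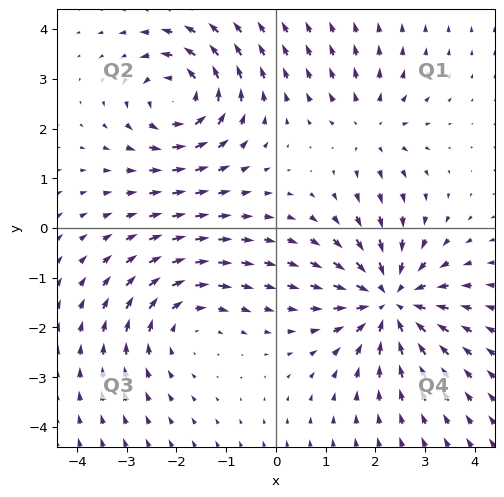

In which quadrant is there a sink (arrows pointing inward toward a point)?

Q4

The sink sits at approximately (2.3, -1.5), which lies in quadrant Q4. The divergence there is about -5, negative as expected for a sink.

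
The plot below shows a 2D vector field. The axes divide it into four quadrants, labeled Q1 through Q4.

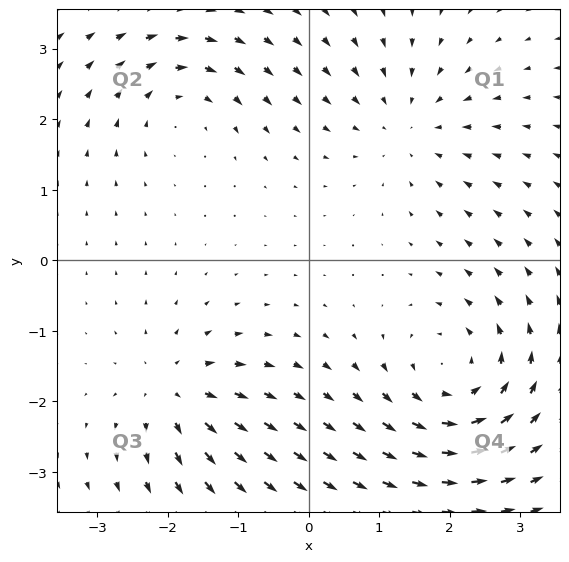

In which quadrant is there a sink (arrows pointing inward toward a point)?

The sink sits at approximately (1.4, 1.9), which lies in quadrant Q1. The divergence there is about -3, negative as expected for a sink.

Q1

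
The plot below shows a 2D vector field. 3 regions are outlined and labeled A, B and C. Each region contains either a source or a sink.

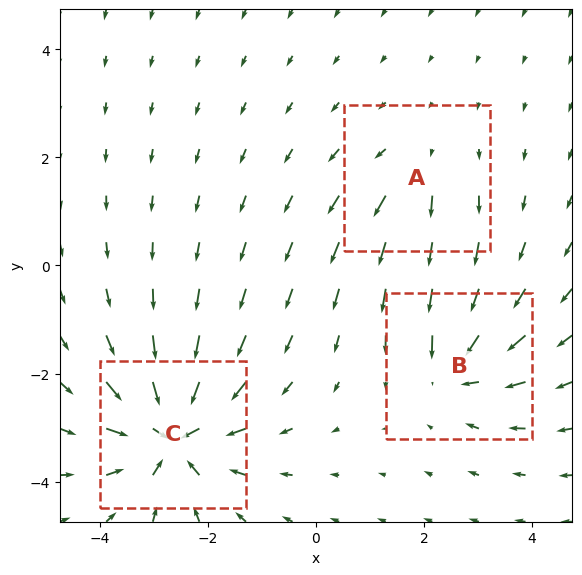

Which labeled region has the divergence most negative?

Divergence at each region's feature centre — A: about +2, B: about -4, C: about -6. Region C is most negative.

C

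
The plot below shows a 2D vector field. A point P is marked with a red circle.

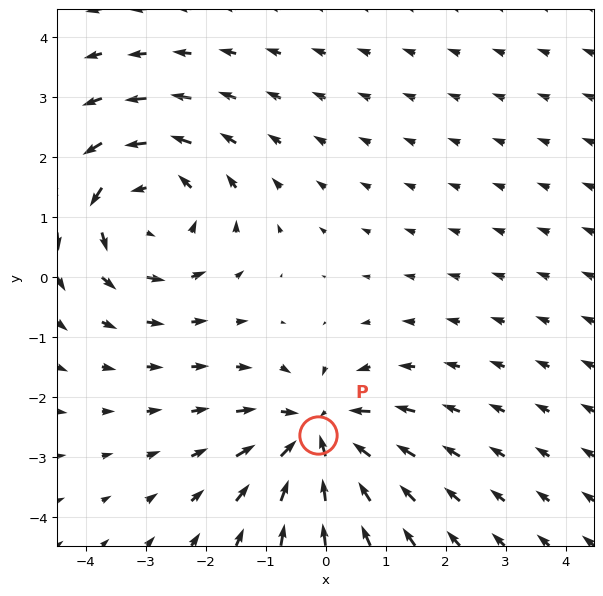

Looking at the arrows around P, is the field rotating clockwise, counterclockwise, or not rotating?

Near P at (-0.1, -2.6) the arrows show no circulation. The curl there is ≈0.

not rotating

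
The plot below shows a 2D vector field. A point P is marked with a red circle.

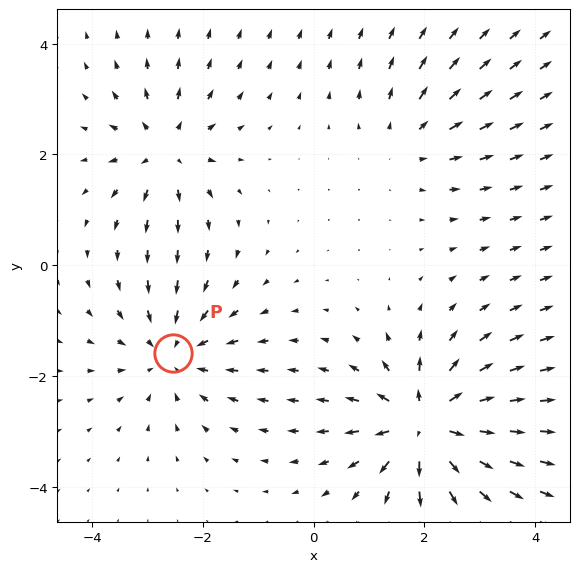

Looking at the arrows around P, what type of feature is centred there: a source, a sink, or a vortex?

At P (-2.5, -1.6) the arrows converge inward. Divergence about -4, curl ≈0 — negative divergence with near-zero curl is a sink.

sink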